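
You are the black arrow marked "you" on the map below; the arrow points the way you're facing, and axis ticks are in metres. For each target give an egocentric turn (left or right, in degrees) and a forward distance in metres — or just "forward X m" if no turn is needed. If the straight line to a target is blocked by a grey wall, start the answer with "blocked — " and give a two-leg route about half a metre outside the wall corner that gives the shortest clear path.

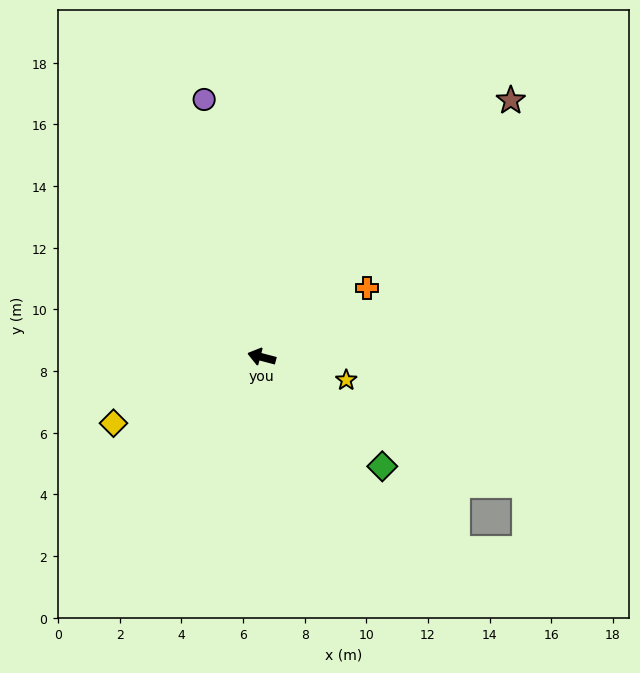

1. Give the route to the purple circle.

turn right 63°, forward 8.6 m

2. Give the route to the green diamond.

turn left 153°, forward 5.3 m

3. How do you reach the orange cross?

turn right 132°, forward 4.1 m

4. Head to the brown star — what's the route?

turn right 119°, forward 11.6 m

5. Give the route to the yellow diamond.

turn left 39°, forward 5.3 m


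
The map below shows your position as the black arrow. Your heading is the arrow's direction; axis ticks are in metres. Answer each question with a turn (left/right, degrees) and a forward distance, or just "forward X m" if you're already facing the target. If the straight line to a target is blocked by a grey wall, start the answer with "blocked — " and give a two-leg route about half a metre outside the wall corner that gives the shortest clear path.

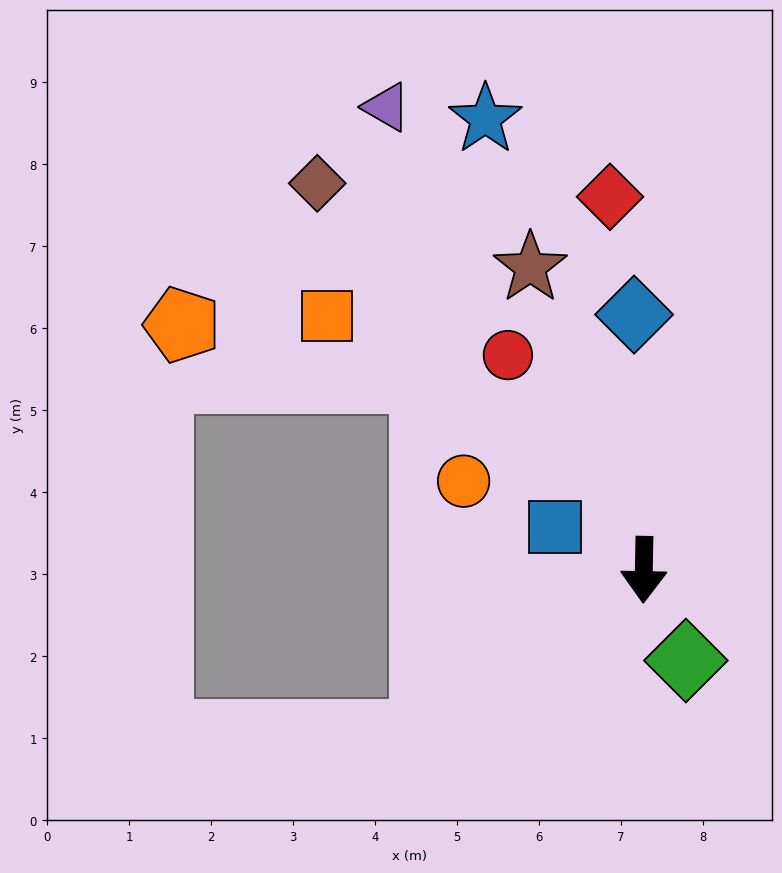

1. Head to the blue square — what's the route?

turn right 114°, forward 1.2 m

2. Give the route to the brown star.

turn right 158°, forward 3.9 m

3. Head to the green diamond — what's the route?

turn left 26°, forward 1.2 m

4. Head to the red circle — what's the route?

turn right 147°, forward 3.1 m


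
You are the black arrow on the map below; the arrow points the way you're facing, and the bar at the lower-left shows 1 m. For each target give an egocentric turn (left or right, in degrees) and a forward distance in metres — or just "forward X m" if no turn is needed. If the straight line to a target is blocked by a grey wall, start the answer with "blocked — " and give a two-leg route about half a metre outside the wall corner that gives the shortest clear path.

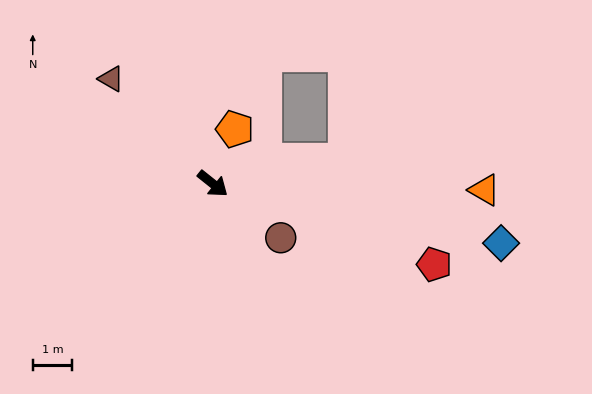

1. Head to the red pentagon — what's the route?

turn left 19°, forward 5.9 m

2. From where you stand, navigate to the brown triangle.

turn left 173°, forward 3.7 m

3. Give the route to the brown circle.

forward 2.2 m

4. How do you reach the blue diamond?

turn left 27°, forward 7.4 m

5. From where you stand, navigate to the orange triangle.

turn left 37°, forward 6.9 m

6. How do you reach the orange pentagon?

turn left 107°, forward 1.5 m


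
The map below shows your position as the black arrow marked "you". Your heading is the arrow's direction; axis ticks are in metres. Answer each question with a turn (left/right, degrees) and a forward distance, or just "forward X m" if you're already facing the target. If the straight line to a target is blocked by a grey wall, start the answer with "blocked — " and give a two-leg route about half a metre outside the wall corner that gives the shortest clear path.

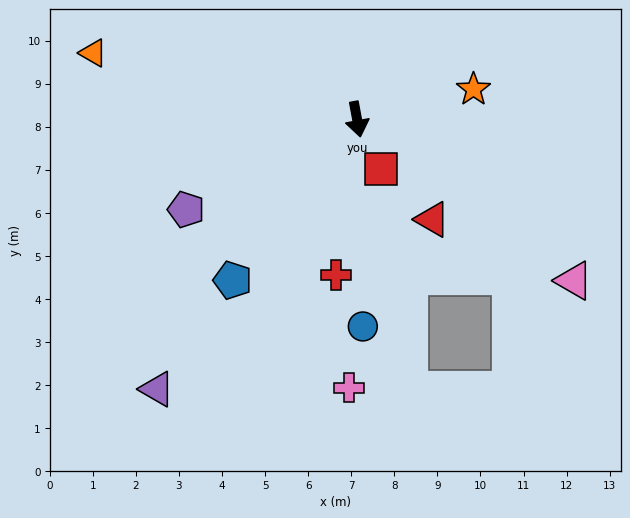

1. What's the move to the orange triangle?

turn right 115°, forward 6.3 m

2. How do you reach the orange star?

turn left 94°, forward 2.8 m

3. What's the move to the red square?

turn left 15°, forward 1.3 m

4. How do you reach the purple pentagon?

turn right 73°, forward 4.5 m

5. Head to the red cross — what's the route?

turn right 18°, forward 3.6 m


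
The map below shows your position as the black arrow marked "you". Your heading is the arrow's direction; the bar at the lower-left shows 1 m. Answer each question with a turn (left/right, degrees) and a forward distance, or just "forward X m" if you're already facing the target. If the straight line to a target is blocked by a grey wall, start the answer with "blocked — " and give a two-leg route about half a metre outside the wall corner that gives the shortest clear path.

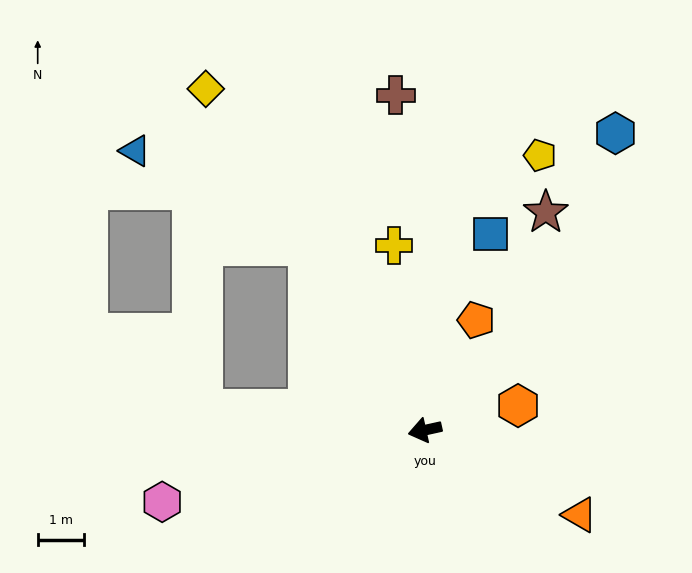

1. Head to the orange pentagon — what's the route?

turn right 127°, forward 2.6 m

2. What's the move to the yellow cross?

turn right 93°, forward 4.1 m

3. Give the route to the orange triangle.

turn left 139°, forward 3.8 m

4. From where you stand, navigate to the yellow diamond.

turn right 70°, forward 8.8 m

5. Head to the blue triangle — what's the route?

blocked — turn right 70°, forward 4.7 m, then turn left 29°, forward 4.3 m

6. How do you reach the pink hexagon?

turn left 3°, forward 5.9 m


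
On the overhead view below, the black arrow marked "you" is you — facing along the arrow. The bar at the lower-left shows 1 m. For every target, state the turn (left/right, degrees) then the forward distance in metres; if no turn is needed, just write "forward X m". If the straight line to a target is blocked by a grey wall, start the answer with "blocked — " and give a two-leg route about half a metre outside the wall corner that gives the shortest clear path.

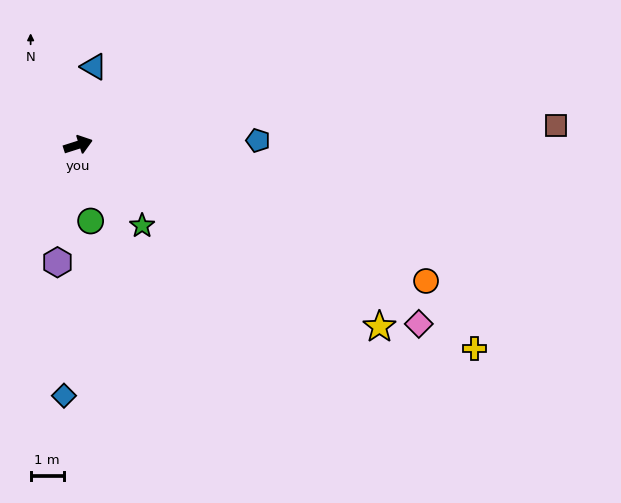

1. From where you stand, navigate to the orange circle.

turn right 39°, forward 11.2 m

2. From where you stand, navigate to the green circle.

turn right 98°, forward 2.3 m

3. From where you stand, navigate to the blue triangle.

turn left 61°, forward 2.4 m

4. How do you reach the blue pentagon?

turn right 16°, forward 5.4 m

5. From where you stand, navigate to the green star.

turn right 69°, forward 3.1 m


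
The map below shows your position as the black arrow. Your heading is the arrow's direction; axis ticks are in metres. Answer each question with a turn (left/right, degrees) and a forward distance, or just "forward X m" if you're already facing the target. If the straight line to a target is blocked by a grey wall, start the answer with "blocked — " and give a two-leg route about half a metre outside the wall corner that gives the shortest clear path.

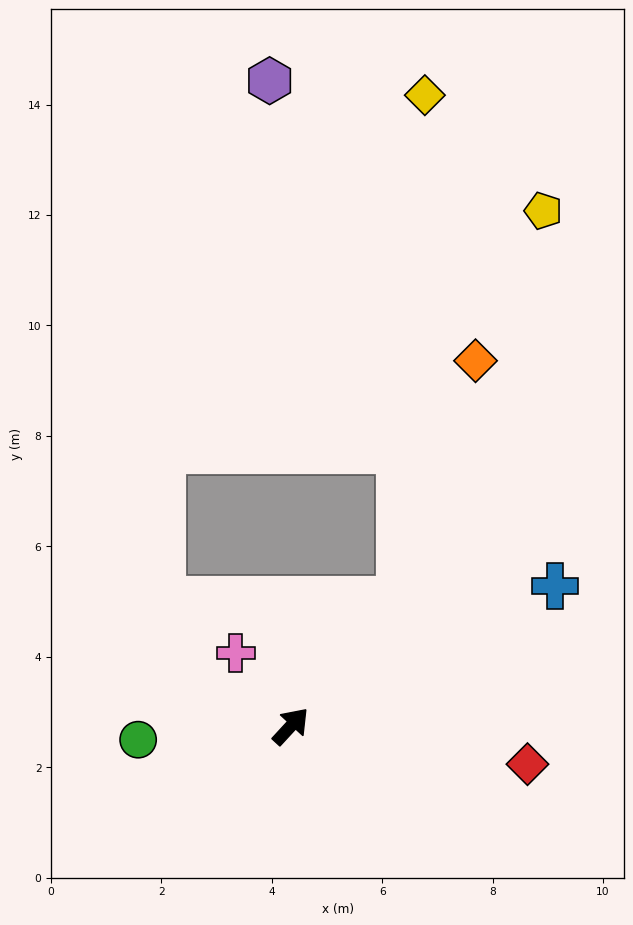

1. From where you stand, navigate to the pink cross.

turn left 80°, forward 1.7 m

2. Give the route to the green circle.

turn left 138°, forward 2.8 m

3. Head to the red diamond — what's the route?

turn right 56°, forward 4.3 m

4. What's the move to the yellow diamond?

blocked — forward 3.0 m, then turn left 40°, forward 9.2 m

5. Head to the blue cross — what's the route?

turn right 19°, forward 5.4 m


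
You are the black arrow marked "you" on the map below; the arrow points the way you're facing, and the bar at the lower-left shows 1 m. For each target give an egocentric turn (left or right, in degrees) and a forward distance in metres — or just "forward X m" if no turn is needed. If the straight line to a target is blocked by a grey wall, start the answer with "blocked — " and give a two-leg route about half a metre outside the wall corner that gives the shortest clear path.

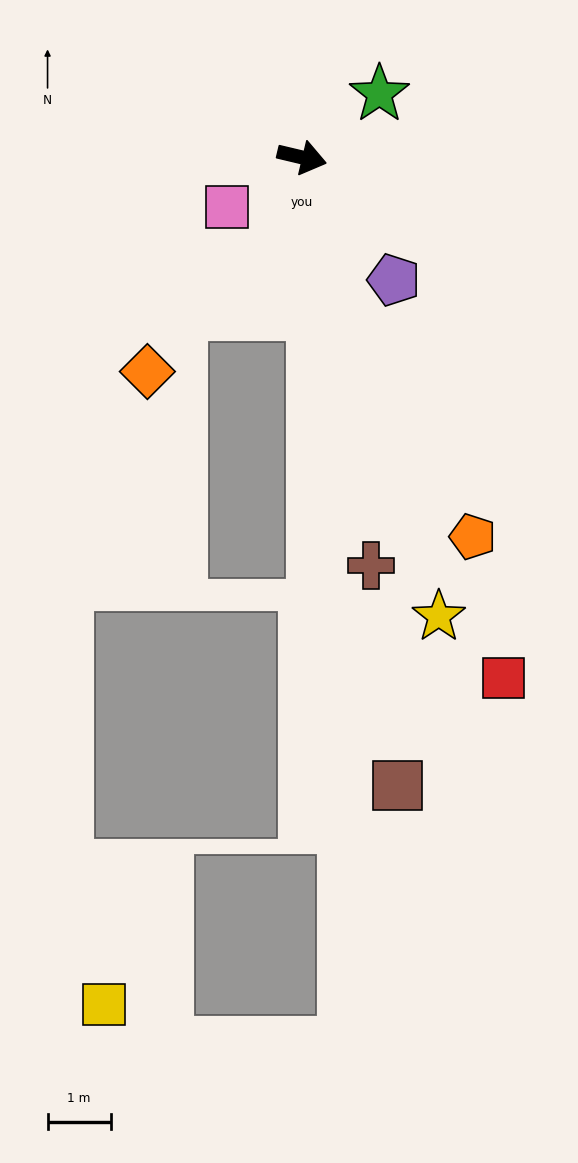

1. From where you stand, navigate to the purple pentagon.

turn right 40°, forward 2.4 m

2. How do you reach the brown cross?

turn right 67°, forward 6.6 m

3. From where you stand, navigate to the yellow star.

turn right 60°, forward 7.6 m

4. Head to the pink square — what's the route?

turn right 133°, forward 1.4 m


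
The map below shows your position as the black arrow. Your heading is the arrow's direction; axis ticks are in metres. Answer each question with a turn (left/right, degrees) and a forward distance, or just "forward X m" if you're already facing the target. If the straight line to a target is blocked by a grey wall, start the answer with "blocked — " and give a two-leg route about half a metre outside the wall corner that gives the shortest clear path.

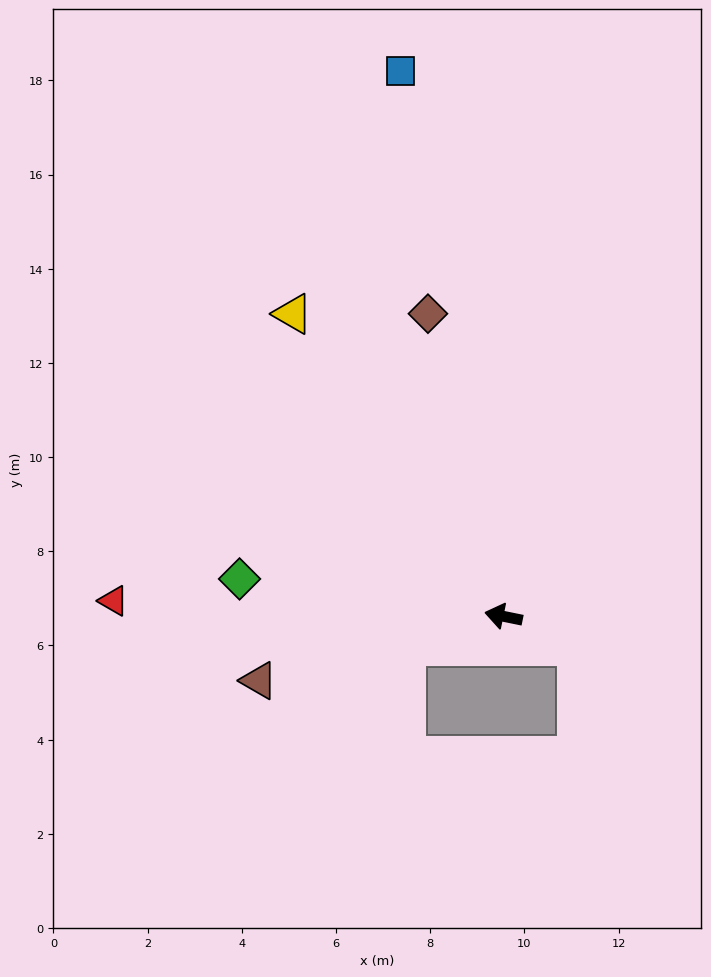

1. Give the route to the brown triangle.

turn left 26°, forward 5.4 m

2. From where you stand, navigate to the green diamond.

turn left 3°, forward 5.7 m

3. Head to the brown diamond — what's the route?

turn right 64°, forward 6.6 m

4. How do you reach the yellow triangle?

turn right 44°, forward 7.8 m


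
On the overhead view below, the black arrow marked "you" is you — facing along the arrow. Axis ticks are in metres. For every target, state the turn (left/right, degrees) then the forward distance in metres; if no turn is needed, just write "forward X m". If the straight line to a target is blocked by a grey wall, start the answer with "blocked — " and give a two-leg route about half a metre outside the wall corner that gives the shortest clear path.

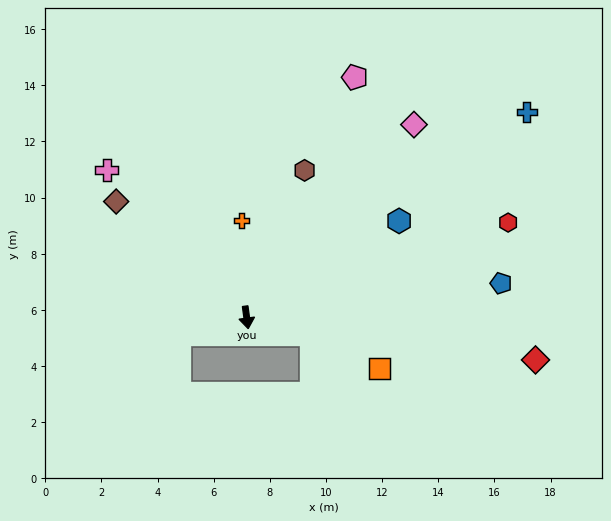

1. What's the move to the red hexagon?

turn left 102°, forward 9.9 m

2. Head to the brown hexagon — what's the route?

turn left 151°, forward 5.6 m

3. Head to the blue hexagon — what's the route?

turn left 115°, forward 6.4 m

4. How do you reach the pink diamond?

turn left 131°, forward 9.1 m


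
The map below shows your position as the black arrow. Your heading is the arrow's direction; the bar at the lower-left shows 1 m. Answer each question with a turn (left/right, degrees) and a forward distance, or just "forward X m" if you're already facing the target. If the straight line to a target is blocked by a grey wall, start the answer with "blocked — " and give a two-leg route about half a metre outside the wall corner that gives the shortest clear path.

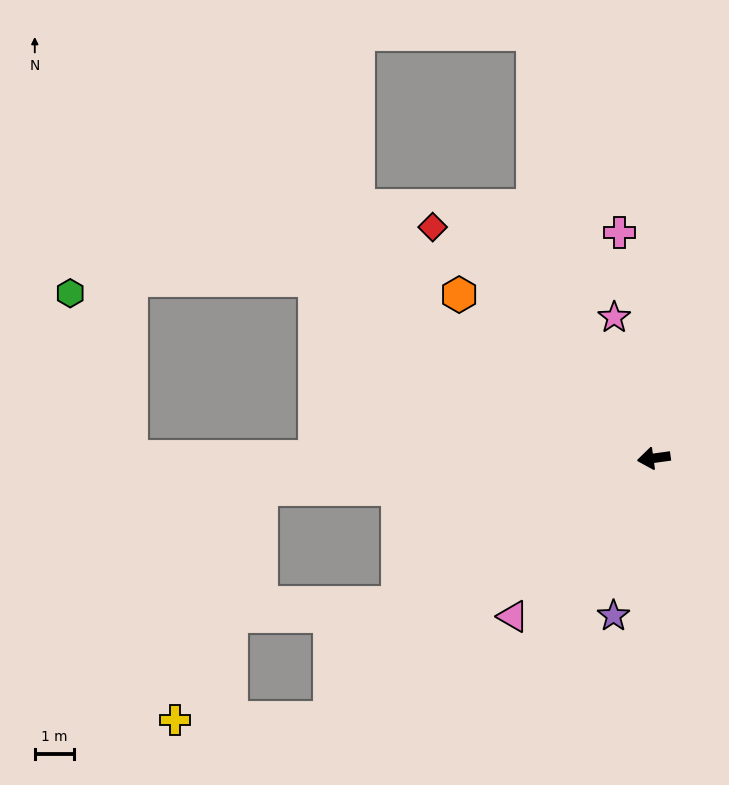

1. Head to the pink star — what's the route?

turn right 82°, forward 3.7 m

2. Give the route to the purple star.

turn left 68°, forward 4.1 m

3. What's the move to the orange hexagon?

turn right 48°, forward 6.4 m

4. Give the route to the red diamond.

turn right 54°, forward 8.1 m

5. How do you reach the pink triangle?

turn left 40°, forward 5.3 m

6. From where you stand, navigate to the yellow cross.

blocked — turn left 31°, forward 10.5 m, then turn right 38°, forward 3.9 m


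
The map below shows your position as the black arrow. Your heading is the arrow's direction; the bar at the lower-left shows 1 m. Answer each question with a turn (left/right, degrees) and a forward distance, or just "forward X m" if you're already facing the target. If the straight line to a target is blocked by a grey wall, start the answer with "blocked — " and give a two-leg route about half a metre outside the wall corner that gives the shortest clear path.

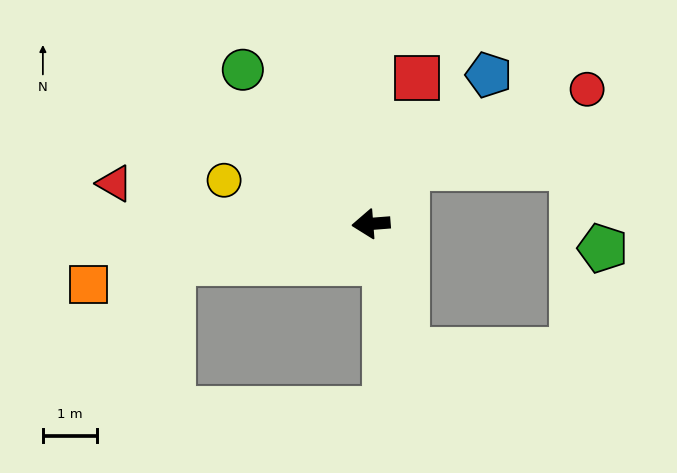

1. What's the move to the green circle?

turn right 55°, forward 3.7 m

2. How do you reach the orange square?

turn left 8°, forward 5.4 m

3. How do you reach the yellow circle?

turn right 21°, forward 2.9 m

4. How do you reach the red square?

turn right 112°, forward 2.8 m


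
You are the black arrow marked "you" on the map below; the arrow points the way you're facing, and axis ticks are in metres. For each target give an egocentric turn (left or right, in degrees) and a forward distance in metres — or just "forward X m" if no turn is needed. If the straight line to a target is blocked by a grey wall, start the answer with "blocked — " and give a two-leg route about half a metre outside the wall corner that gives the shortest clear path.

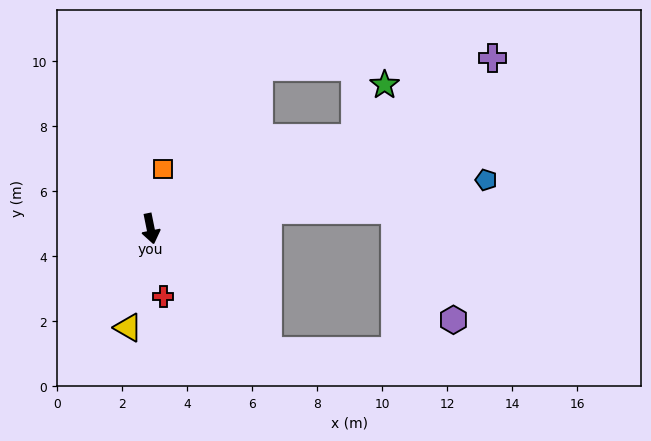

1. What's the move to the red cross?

forward 2.1 m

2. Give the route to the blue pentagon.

turn left 87°, forward 10.4 m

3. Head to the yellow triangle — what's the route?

turn right 24°, forward 3.1 m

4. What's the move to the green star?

blocked — turn left 103°, forward 6.9 m, then turn left 36°, forward 1.9 m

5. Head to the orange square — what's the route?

turn left 157°, forward 1.9 m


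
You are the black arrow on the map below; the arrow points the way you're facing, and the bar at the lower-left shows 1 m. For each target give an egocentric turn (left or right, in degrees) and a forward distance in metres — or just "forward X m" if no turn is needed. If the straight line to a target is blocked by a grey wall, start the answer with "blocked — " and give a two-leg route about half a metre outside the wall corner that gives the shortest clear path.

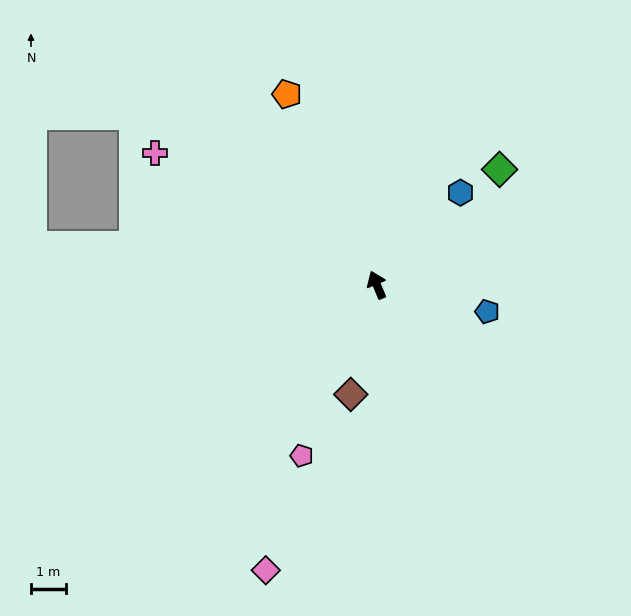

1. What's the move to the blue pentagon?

turn right 126°, forward 3.3 m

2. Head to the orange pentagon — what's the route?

turn left 3°, forward 6.1 m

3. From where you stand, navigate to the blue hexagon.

turn right 65°, forward 3.6 m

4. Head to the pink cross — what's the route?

turn left 37°, forward 7.4 m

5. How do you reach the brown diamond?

turn left 144°, forward 3.2 m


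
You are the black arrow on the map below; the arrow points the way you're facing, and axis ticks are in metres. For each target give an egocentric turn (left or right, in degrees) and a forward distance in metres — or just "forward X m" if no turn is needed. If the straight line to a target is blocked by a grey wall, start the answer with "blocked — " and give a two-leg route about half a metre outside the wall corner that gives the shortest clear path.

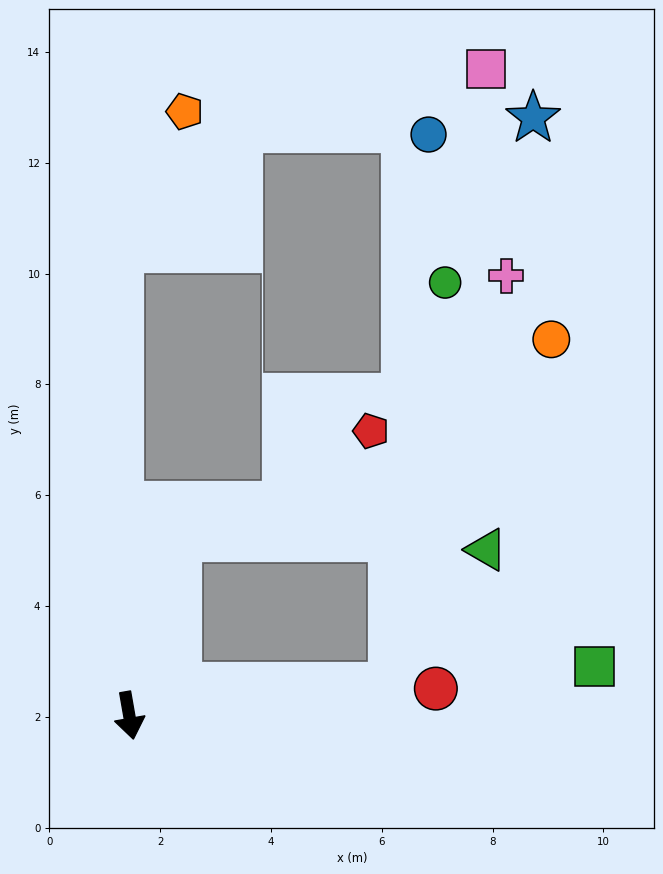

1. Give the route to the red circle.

turn left 85°, forward 5.6 m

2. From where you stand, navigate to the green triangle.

blocked — turn left 86°, forward 4.8 m, then turn left 49°, forward 3.0 m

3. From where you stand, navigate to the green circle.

blocked — turn left 86°, forward 4.8 m, then turn left 77°, forward 7.3 m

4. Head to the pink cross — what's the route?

blocked — turn left 86°, forward 4.8 m, then turn left 69°, forward 7.7 m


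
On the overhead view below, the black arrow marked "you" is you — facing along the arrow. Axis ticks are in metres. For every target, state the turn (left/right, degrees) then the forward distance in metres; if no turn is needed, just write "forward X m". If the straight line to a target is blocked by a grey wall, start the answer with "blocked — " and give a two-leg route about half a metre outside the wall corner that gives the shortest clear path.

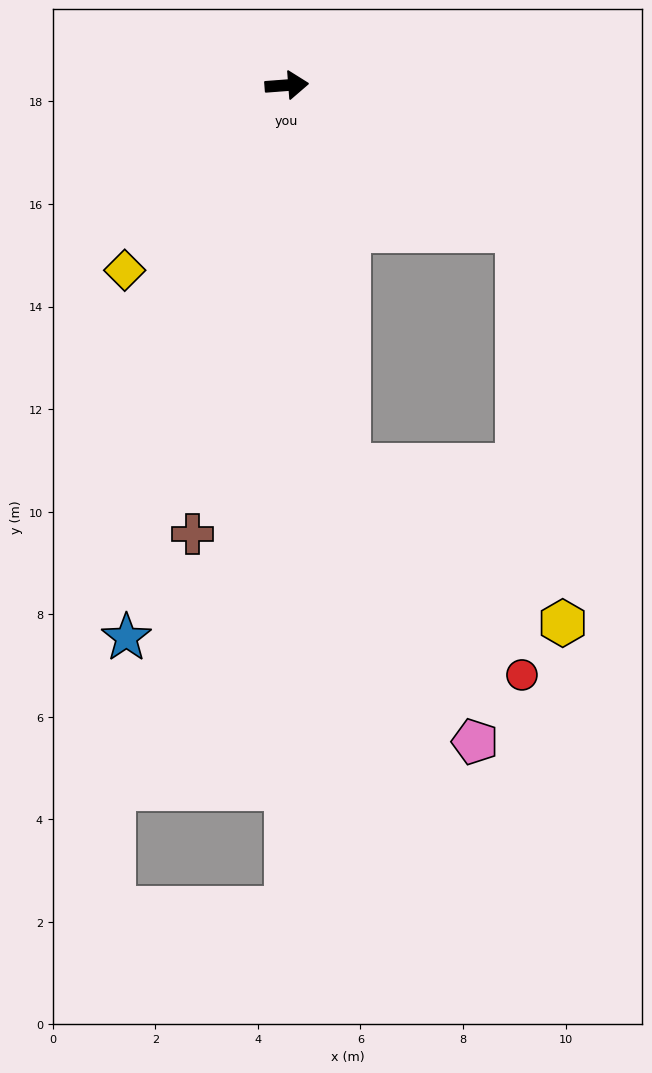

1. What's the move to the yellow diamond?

turn right 136°, forward 4.8 m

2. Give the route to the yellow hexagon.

blocked — turn right 85°, forward 7.5 m, then turn left 44°, forward 5.2 m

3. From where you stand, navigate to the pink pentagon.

blocked — turn right 85°, forward 7.5 m, then turn left 15°, forward 5.9 m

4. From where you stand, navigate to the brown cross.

turn right 106°, forward 8.9 m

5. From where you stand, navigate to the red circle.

blocked — turn right 85°, forward 7.5 m, then turn left 30°, forward 5.3 m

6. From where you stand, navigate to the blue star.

turn right 111°, forward 11.2 m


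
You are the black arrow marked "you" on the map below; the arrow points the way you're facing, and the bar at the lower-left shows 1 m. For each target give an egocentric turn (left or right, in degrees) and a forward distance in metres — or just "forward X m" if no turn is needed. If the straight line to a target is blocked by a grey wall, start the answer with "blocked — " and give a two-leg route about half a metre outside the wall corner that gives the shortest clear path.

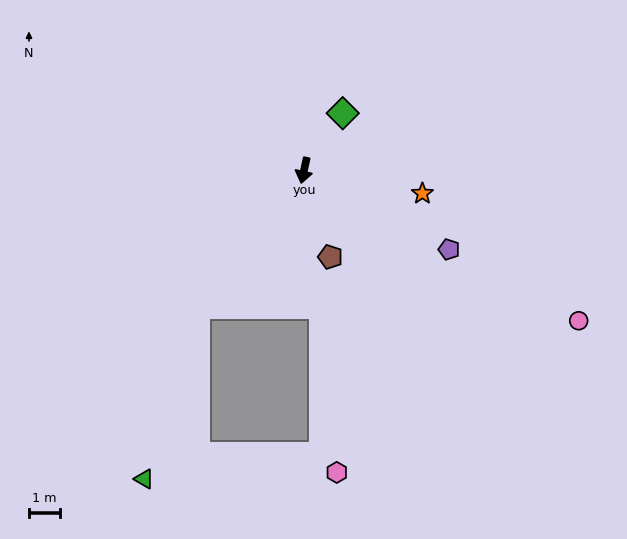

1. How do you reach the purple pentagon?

turn left 74°, forward 5.3 m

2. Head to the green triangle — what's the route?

blocked — turn right 26°, forward 5.5 m, then turn left 21°, forward 5.8 m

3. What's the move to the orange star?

turn left 91°, forward 3.9 m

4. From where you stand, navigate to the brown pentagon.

turn left 29°, forward 2.9 m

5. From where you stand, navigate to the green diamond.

turn left 158°, forward 2.2 m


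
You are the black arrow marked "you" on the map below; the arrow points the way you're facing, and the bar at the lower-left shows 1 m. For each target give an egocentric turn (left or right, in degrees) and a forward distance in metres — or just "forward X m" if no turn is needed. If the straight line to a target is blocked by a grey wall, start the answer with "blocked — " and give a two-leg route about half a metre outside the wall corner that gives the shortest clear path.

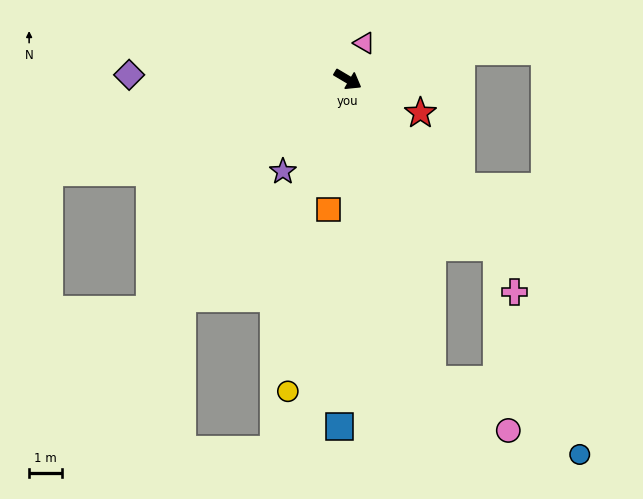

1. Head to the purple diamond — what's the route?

turn right 151°, forward 6.6 m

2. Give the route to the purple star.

turn right 95°, forward 3.4 m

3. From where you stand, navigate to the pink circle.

blocked — turn right 44°, forward 9.5 m, then turn left 41°, forward 2.8 m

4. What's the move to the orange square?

turn right 68°, forward 4.0 m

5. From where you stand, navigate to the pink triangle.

turn left 96°, forward 1.2 m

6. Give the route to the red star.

turn left 6°, forward 2.4 m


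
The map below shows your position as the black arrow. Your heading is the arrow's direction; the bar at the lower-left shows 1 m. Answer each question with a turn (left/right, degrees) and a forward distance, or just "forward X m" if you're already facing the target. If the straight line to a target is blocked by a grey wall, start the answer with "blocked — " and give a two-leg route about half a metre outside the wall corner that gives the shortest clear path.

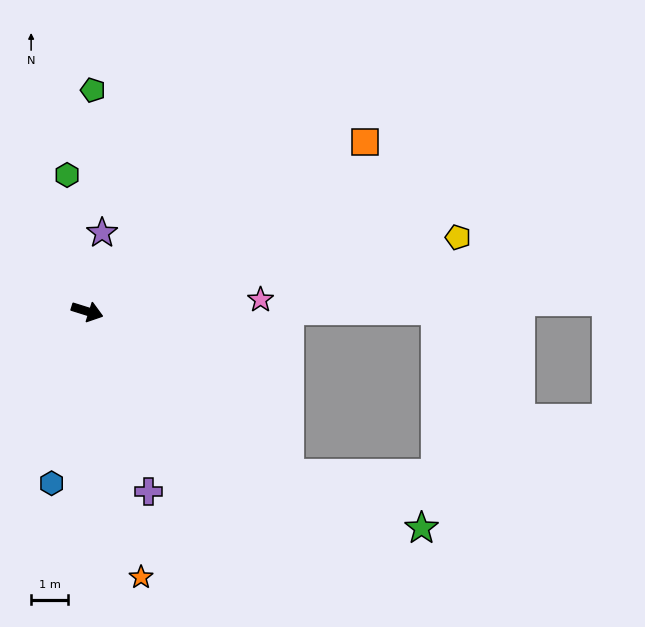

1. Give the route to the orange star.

turn right 61°, forward 7.4 m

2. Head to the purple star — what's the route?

turn left 97°, forward 2.2 m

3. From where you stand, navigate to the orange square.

turn left 49°, forward 8.9 m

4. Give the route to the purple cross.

turn right 54°, forward 5.2 m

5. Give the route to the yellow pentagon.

turn left 29°, forward 10.3 m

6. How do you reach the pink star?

turn left 21°, forward 4.7 m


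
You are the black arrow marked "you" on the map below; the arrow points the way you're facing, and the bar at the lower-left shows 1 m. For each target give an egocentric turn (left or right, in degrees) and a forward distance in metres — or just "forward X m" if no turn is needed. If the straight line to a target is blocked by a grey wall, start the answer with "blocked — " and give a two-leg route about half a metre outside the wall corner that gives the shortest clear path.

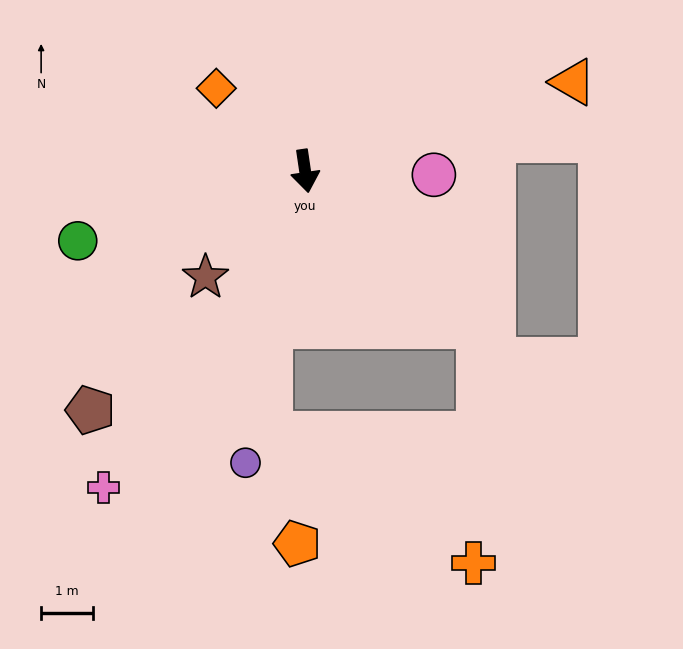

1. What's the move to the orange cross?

blocked — turn left 40°, forward 4.5 m, then turn right 50°, forward 4.5 m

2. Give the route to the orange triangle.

turn left 100°, forward 5.4 m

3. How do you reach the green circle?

turn right 81°, forward 4.6 m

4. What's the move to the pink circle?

turn left 80°, forward 2.5 m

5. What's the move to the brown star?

turn right 52°, forward 2.8 m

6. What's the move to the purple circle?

turn right 20°, forward 5.7 m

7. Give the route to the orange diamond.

turn right 141°, forward 2.3 m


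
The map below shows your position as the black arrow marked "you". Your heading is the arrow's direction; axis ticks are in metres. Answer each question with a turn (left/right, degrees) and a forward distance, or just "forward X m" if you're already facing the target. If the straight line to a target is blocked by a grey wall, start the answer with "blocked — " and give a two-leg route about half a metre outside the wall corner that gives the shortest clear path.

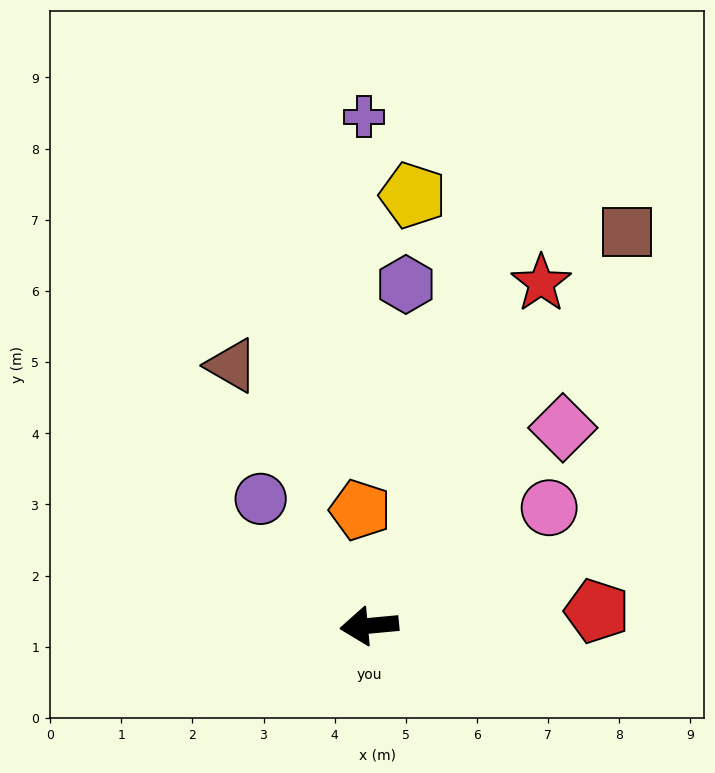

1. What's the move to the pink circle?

turn right 152°, forward 3.0 m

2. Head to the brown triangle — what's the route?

turn right 68°, forward 4.1 m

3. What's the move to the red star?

turn right 122°, forward 5.4 m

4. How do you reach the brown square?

turn right 129°, forward 6.6 m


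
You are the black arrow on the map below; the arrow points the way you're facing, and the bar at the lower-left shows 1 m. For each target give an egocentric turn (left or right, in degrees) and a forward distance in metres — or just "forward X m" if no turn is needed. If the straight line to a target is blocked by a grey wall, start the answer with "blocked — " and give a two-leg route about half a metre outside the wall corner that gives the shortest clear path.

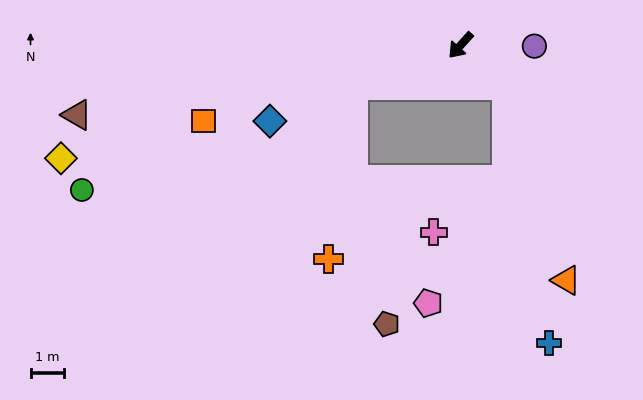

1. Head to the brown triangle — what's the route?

turn right 38°, forward 11.5 m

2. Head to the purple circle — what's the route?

turn left 131°, forward 2.2 m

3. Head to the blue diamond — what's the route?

turn right 26°, forward 6.1 m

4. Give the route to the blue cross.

blocked — turn left 90°, forward 1.8 m, then turn right 38°, forward 7.7 m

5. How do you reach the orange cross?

blocked — turn right 27°, forward 3.4 m, then turn left 61°, forward 5.2 m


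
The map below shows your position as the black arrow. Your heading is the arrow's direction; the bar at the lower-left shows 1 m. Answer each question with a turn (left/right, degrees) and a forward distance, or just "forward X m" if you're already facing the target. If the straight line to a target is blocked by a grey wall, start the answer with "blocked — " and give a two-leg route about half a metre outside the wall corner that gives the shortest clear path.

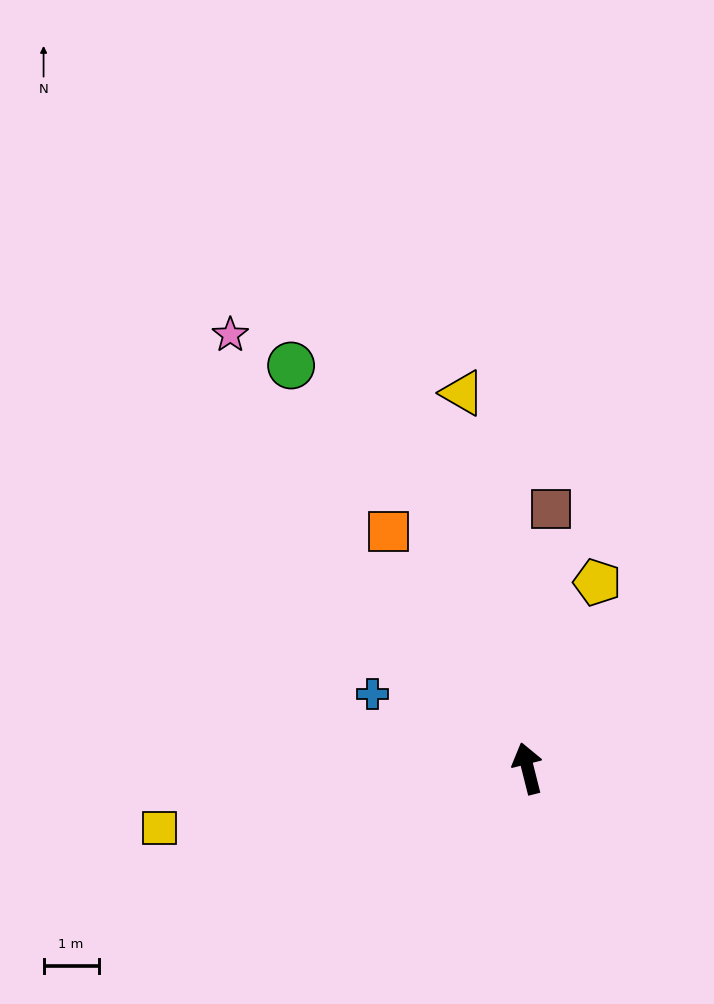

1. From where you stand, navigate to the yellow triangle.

turn right 4°, forward 6.9 m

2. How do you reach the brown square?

turn right 19°, forward 4.7 m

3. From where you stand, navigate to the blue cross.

turn left 50°, forward 3.1 m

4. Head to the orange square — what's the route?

turn left 16°, forward 5.0 m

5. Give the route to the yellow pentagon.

turn right 35°, forward 3.6 m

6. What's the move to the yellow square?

turn left 85°, forward 6.8 m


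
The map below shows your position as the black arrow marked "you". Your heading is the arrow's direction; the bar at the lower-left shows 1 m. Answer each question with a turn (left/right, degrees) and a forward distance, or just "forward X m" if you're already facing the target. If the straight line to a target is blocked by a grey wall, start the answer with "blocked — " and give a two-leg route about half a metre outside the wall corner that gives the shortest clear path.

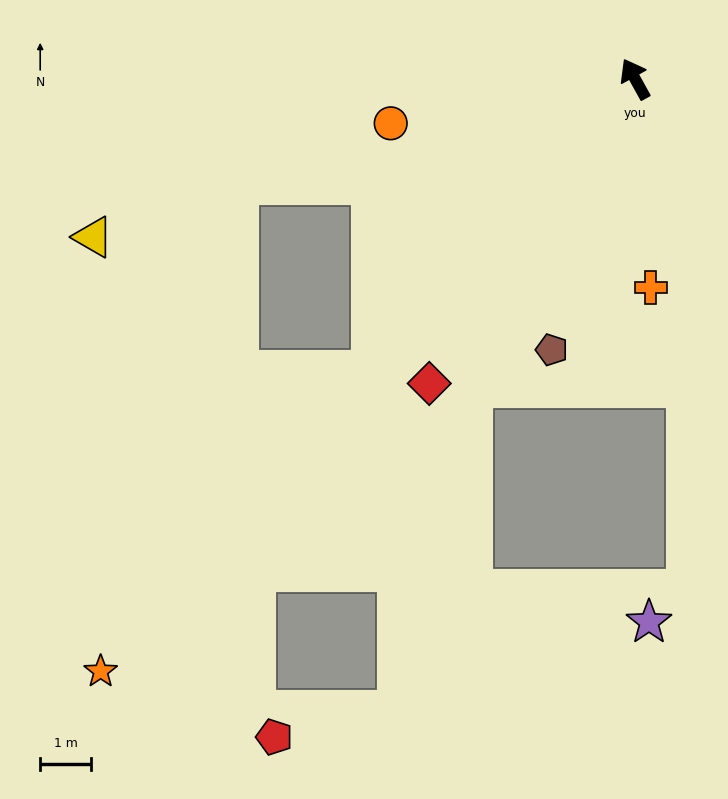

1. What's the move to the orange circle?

turn left 71°, forward 4.9 m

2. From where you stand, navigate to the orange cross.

turn left 155°, forward 4.1 m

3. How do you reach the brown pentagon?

turn left 134°, forward 5.6 m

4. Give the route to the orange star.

turn left 109°, forward 15.8 m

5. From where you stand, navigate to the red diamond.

turn left 117°, forward 7.3 m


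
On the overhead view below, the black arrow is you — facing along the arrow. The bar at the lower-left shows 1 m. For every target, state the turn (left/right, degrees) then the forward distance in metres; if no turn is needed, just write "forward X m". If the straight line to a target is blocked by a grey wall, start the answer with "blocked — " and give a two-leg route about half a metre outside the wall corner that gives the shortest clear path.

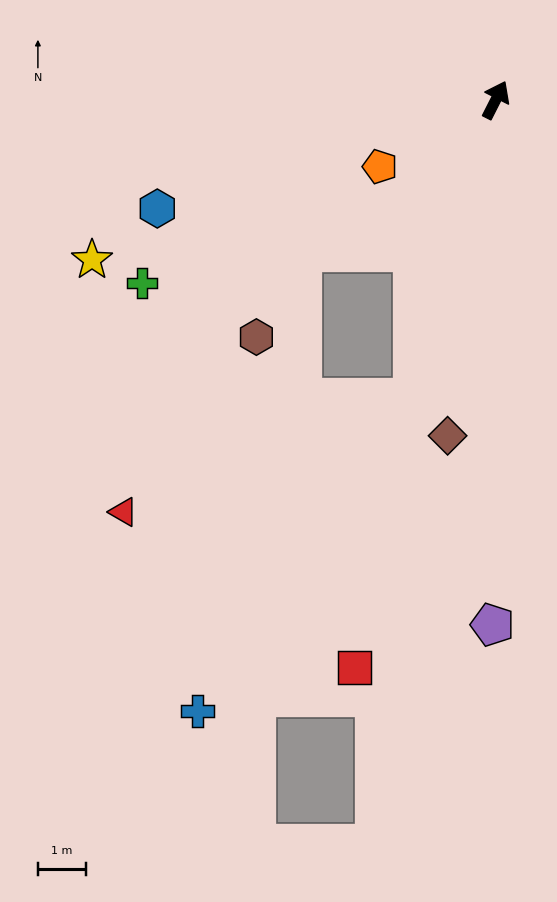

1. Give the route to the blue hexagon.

turn left 135°, forward 7.4 m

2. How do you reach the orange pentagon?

turn left 147°, forward 2.8 m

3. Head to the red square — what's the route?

turn right 167°, forward 12.1 m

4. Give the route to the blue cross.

blocked — turn right 169°, forward 6.4 m, then turn right 19°, forward 7.9 m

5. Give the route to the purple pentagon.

turn right 153°, forward 10.9 m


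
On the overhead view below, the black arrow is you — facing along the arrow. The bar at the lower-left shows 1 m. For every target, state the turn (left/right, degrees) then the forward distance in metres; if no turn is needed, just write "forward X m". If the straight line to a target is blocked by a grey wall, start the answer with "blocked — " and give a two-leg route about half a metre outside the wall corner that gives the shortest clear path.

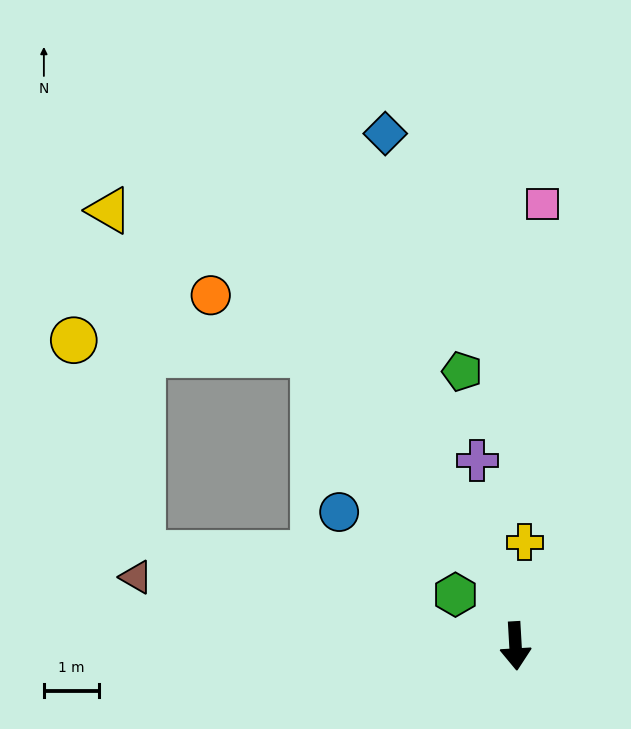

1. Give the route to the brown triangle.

turn right 104°, forward 7.0 m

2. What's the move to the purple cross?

turn right 172°, forward 3.5 m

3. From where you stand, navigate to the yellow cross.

turn left 172°, forward 1.9 m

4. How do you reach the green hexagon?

turn right 134°, forward 1.4 m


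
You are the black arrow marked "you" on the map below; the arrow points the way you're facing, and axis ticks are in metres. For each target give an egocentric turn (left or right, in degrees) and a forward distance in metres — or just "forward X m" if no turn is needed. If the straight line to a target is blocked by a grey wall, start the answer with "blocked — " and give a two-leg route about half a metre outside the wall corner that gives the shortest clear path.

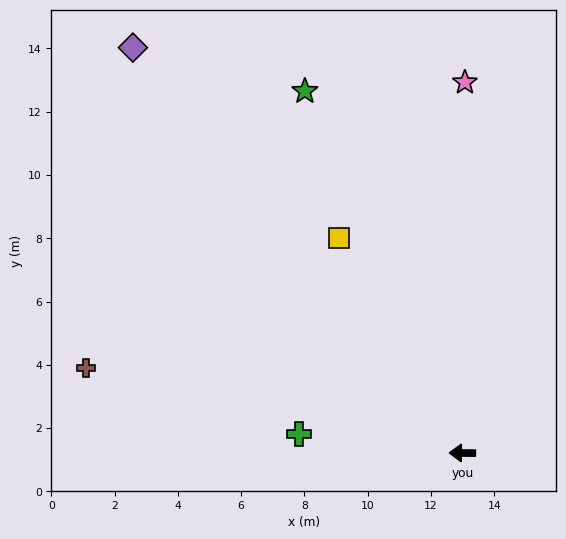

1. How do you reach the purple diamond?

turn right 50°, forward 16.5 m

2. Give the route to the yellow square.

turn right 60°, forward 7.8 m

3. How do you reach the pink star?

turn right 90°, forward 11.7 m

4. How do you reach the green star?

turn right 66°, forward 12.5 m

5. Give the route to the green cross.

turn right 6°, forward 5.2 m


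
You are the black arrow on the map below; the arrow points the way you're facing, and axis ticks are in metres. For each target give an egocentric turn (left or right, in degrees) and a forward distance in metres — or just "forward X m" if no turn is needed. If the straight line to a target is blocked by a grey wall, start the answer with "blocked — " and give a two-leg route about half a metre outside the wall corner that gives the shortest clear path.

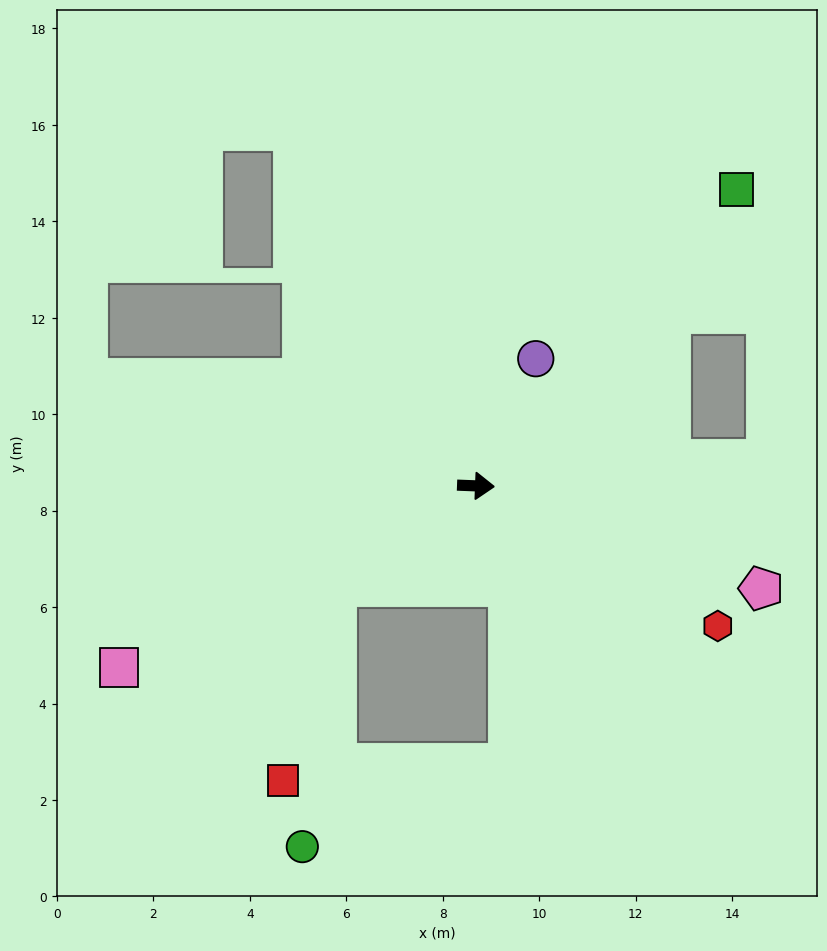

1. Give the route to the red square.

blocked — turn right 142°, forward 3.6 m, then turn left 39°, forward 4.2 m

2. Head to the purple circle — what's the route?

turn left 67°, forward 2.9 m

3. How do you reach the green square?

turn left 51°, forward 8.2 m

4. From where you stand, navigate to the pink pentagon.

turn right 18°, forward 6.3 m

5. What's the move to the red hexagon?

turn right 28°, forward 5.8 m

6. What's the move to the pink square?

turn right 151°, forward 8.3 m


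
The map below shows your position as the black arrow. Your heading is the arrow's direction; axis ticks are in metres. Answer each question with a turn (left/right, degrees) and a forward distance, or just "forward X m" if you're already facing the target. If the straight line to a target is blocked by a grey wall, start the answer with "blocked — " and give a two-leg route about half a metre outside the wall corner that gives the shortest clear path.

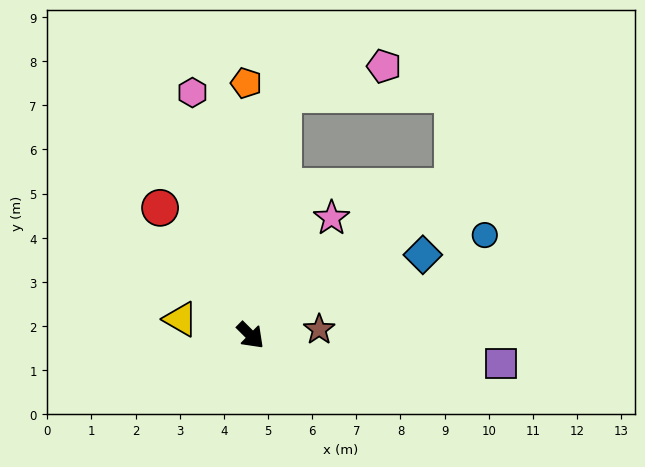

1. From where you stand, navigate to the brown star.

turn left 50°, forward 1.6 m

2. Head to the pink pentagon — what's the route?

blocked — turn left 127°, forward 5.5 m, then turn right 67°, forward 2.4 m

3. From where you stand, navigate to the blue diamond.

turn left 70°, forward 4.3 m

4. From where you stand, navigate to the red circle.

turn left 170°, forward 3.5 m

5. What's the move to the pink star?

turn left 100°, forward 3.2 m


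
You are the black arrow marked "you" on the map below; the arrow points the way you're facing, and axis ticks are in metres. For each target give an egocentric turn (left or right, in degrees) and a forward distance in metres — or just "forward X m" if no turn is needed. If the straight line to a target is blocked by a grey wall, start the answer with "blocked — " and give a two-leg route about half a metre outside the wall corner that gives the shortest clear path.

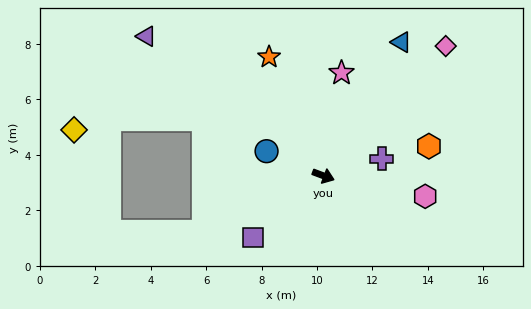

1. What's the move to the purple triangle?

turn left 162°, forward 8.1 m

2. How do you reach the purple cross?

turn left 37°, forward 2.2 m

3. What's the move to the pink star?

turn left 101°, forward 3.8 m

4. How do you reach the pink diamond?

turn left 67°, forward 6.4 m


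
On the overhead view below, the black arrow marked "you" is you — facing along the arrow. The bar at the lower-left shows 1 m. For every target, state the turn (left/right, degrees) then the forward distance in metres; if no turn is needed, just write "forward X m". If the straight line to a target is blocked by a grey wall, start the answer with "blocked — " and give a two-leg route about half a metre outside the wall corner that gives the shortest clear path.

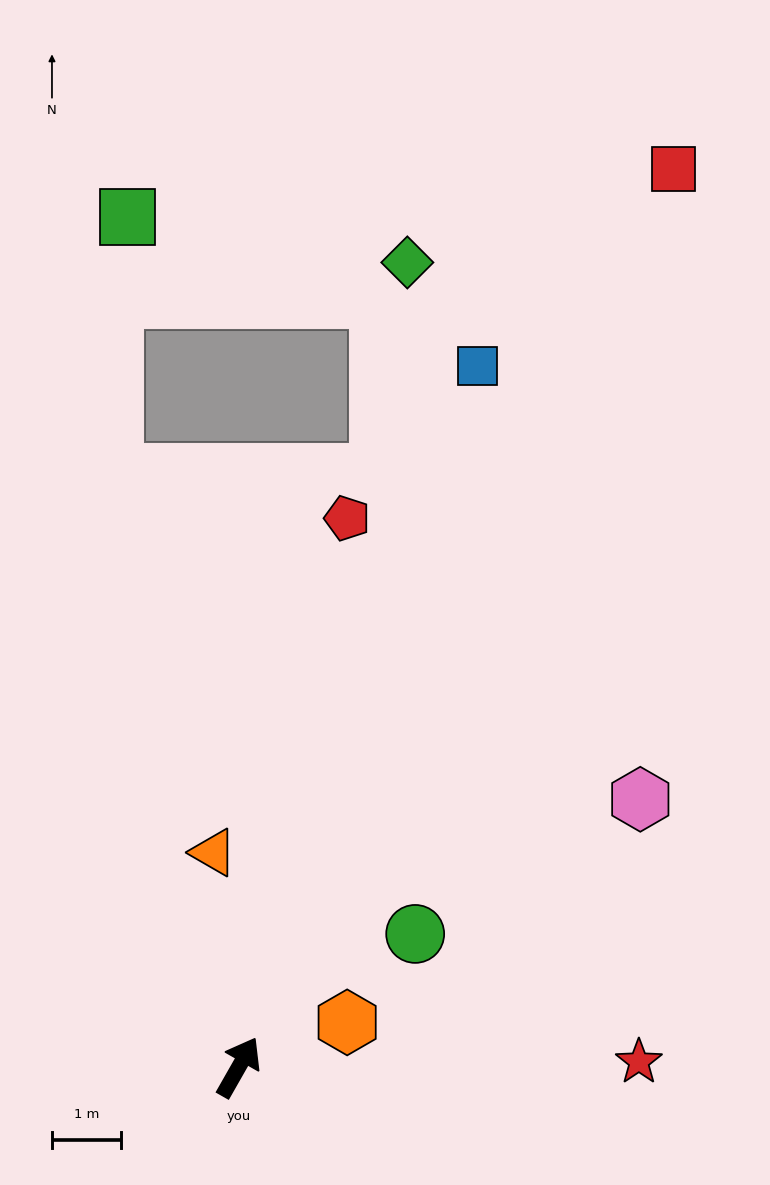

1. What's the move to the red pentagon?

turn left 18°, forward 8.1 m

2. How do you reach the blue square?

turn left 11°, forward 10.7 m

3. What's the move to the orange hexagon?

turn right 38°, forward 1.7 m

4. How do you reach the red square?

turn left 4°, forward 14.4 m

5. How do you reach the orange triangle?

turn left 36°, forward 3.1 m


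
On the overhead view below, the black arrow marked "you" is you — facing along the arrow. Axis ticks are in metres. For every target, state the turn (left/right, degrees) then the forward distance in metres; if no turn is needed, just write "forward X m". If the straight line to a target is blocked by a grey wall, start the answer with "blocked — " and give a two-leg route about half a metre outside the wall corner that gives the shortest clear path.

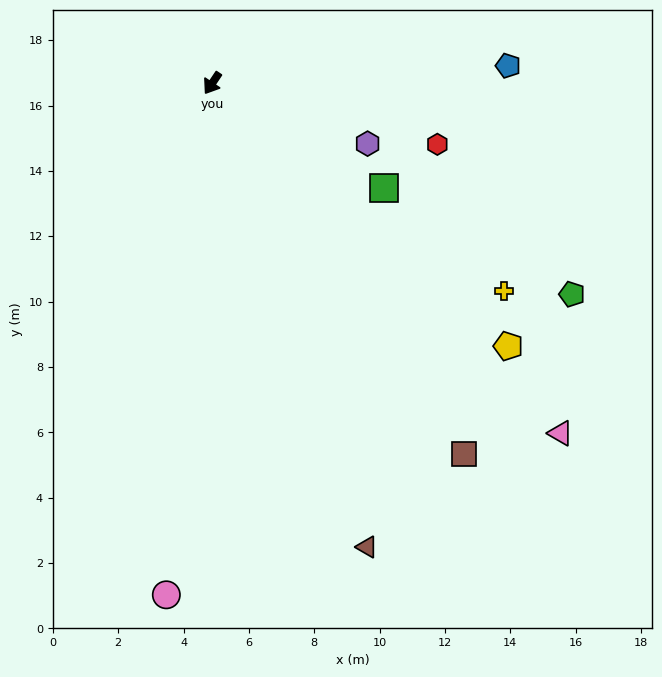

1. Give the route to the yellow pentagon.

turn left 82°, forward 12.1 m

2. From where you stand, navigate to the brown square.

turn left 68°, forward 13.7 m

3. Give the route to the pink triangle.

turn left 79°, forward 15.1 m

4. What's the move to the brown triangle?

turn left 52°, forward 15.0 m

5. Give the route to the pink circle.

turn left 29°, forward 15.7 m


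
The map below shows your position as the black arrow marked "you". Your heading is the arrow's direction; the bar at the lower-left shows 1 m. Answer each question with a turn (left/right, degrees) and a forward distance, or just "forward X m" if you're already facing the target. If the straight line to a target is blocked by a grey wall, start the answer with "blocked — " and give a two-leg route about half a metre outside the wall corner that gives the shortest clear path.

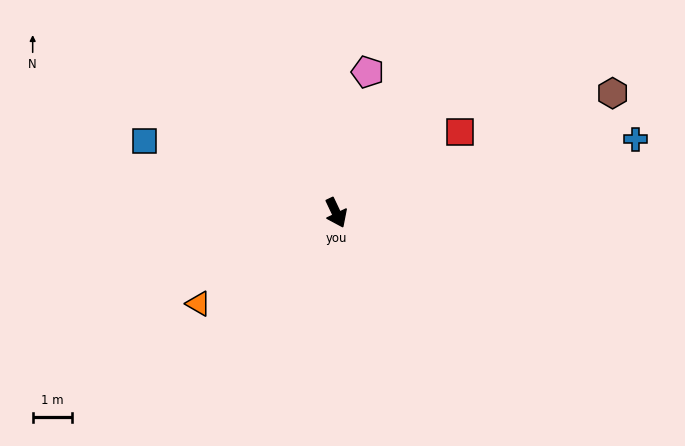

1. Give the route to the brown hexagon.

turn left 88°, forward 7.7 m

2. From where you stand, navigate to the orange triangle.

turn right 82°, forward 4.2 m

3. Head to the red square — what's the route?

turn left 98°, forward 3.8 m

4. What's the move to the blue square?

turn right 136°, forward 5.2 m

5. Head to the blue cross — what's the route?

turn left 78°, forward 7.9 m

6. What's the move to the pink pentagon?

turn left 142°, forward 3.7 m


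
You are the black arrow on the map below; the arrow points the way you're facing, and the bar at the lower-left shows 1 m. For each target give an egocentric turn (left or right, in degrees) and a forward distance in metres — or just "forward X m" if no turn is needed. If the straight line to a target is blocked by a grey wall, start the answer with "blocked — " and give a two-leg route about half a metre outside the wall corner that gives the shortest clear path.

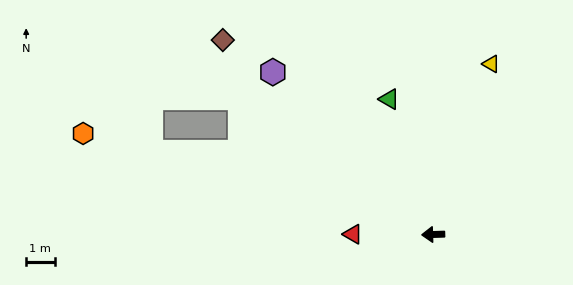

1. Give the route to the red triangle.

forward 2.8 m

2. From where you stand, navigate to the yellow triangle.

turn right 111°, forward 6.3 m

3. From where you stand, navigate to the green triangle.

turn right 74°, forward 5.0 m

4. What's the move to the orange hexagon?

turn right 18°, forward 12.8 m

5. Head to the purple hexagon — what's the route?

turn right 47°, forward 8.0 m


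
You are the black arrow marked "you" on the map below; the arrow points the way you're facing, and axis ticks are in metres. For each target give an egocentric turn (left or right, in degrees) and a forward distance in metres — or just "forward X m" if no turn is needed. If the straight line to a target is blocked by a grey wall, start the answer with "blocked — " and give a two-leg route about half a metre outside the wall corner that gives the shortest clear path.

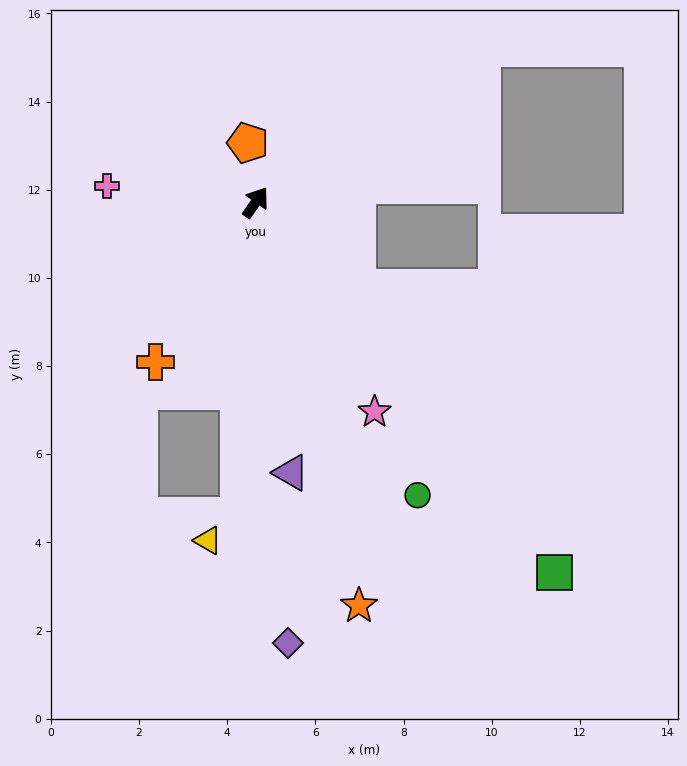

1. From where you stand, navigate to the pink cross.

turn left 119°, forward 3.4 m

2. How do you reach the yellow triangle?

blocked — turn right 148°, forward 7.1 m, then turn right 49°, forward 0.9 m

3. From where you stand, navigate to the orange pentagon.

turn left 42°, forward 1.4 m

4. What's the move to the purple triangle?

turn right 138°, forward 6.2 m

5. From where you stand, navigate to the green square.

turn right 106°, forward 10.8 m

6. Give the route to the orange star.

turn right 131°, forward 9.4 m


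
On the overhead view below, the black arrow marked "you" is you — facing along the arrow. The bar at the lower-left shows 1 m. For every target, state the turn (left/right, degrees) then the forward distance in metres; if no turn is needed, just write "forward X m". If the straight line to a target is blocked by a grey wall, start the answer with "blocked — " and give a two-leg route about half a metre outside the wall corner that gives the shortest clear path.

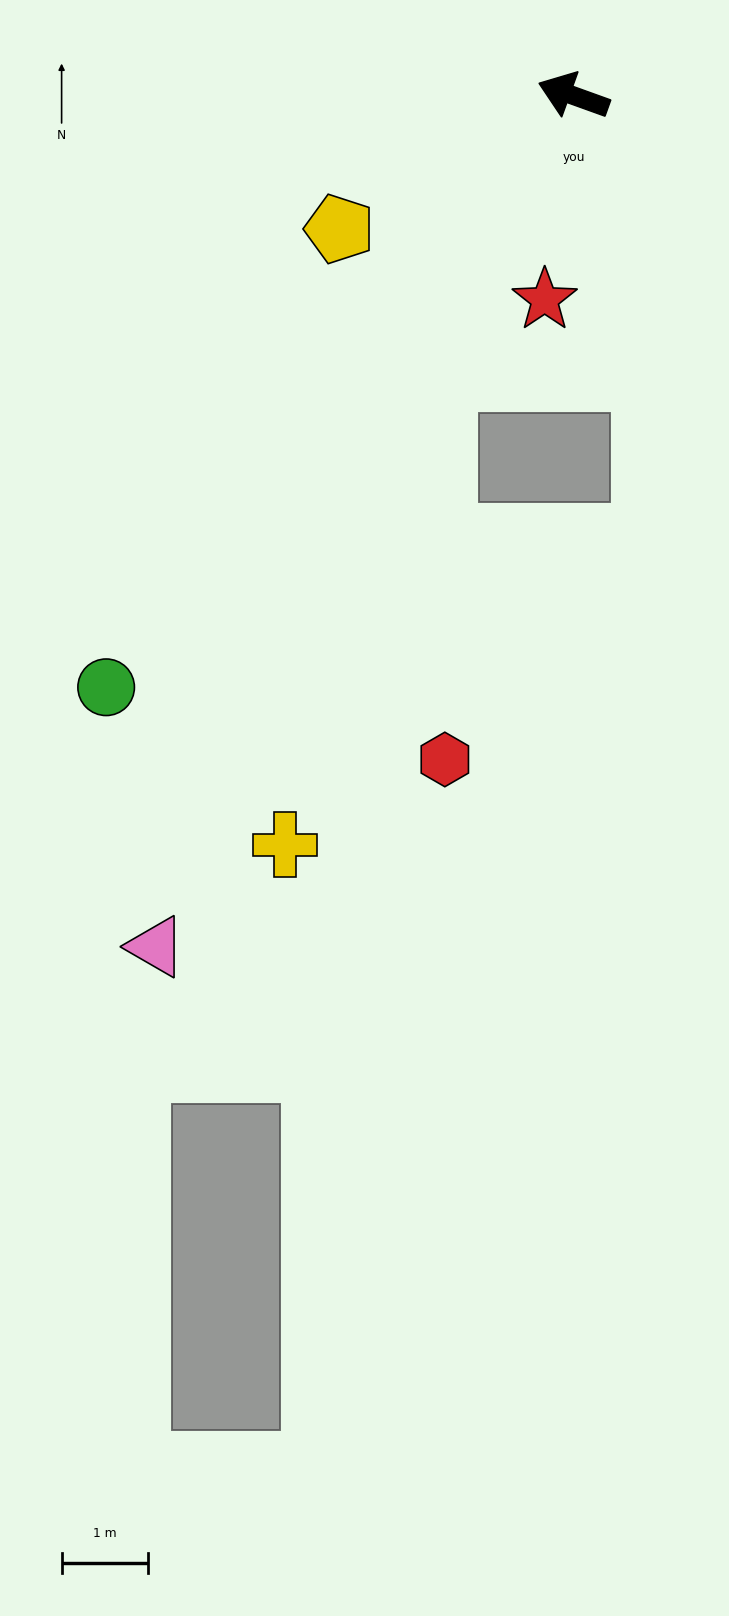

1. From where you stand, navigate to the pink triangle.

turn left 84°, forward 11.0 m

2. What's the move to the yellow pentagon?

turn left 49°, forward 3.1 m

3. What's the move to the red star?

turn left 102°, forward 2.4 m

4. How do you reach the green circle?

turn left 72°, forward 8.7 m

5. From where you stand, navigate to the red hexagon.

blocked — turn left 84°, forward 3.6 m, then turn left 27°, forward 4.5 m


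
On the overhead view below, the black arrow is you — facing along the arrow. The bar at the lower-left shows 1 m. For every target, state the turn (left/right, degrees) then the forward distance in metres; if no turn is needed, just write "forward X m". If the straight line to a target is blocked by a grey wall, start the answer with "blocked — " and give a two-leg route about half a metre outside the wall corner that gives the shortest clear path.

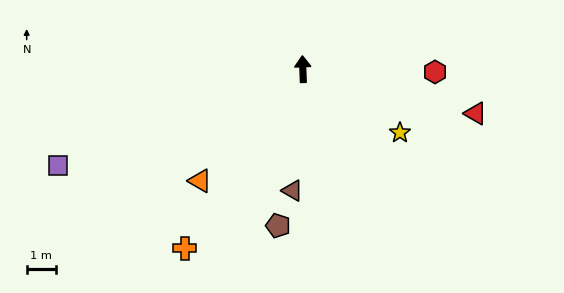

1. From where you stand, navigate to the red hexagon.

turn right 93°, forward 4.5 m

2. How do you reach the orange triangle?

turn left 135°, forward 5.2 m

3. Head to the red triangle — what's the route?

turn right 106°, forward 6.1 m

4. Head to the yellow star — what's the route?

turn right 125°, forward 4.0 m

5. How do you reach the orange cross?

turn left 145°, forward 7.3 m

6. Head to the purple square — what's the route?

turn left 109°, forward 9.0 m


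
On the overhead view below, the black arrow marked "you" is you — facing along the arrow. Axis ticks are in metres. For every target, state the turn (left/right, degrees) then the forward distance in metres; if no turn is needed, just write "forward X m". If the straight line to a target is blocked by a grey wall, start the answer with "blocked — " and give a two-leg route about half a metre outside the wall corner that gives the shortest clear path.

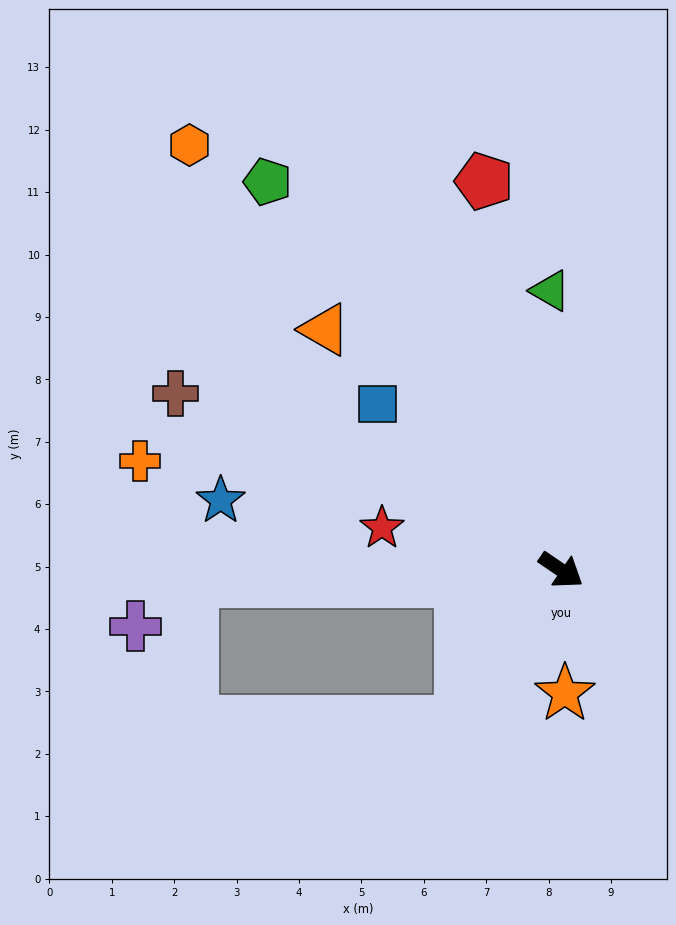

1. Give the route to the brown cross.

turn right 170°, forward 6.8 m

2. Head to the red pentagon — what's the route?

turn left 136°, forward 6.4 m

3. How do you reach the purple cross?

blocked — turn right 144°, forward 5.9 m, then turn left 37°, forward 1.2 m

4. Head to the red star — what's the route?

turn right 159°, forward 2.9 m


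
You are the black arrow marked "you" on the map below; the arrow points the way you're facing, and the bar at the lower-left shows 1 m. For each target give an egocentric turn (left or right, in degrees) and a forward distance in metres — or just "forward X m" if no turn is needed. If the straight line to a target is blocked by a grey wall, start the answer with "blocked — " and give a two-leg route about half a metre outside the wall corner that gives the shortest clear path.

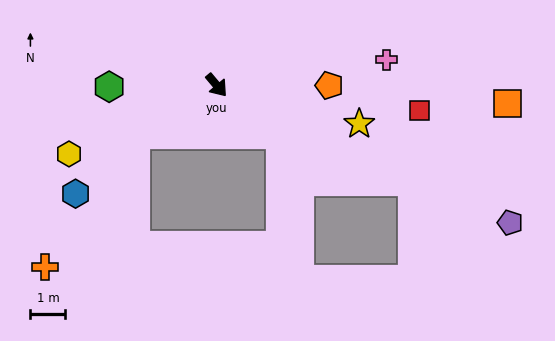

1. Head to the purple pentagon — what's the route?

turn left 25°, forward 9.3 m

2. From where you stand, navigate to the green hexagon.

turn right 129°, forward 3.1 m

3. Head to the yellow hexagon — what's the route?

turn right 105°, forward 4.6 m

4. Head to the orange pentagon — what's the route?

turn left 50°, forward 3.2 m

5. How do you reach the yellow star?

turn left 35°, forward 4.2 m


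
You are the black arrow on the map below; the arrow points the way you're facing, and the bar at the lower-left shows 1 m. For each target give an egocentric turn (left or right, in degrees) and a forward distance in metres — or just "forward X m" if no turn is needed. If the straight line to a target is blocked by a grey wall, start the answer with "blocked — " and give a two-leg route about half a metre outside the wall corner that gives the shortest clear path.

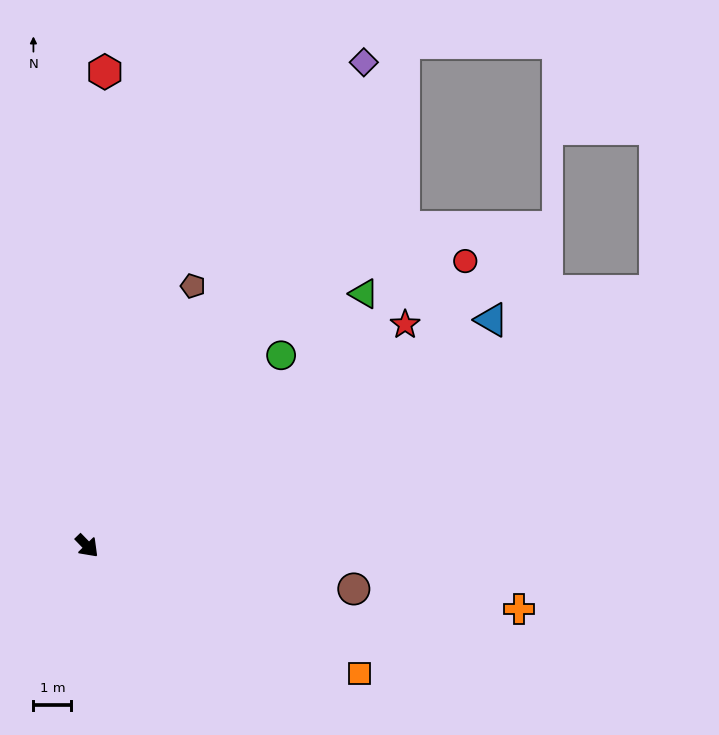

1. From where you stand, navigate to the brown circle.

turn left 37°, forward 7.1 m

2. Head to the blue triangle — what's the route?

turn left 75°, forward 12.2 m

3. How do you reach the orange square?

turn left 21°, forward 7.9 m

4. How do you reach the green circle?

turn left 90°, forward 7.2 m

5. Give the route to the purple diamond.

turn left 106°, forward 14.7 m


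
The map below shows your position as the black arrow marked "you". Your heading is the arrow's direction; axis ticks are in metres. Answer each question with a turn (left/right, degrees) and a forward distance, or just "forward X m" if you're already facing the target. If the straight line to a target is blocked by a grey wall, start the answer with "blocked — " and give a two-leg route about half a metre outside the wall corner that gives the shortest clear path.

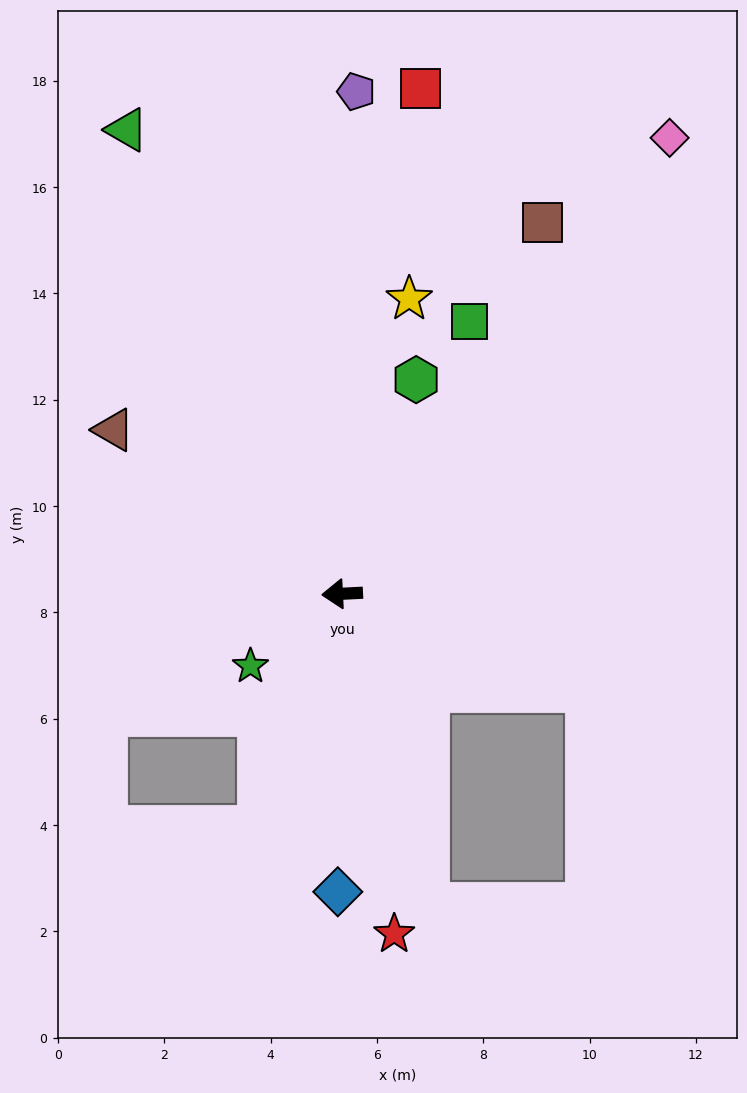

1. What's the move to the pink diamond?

turn right 129°, forward 10.6 m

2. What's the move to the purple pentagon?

turn right 95°, forward 9.4 m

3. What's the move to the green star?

turn left 35°, forward 2.2 m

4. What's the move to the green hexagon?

turn right 112°, forward 4.3 m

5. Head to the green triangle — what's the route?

turn right 68°, forward 9.6 m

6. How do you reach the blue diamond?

turn left 86°, forward 5.6 m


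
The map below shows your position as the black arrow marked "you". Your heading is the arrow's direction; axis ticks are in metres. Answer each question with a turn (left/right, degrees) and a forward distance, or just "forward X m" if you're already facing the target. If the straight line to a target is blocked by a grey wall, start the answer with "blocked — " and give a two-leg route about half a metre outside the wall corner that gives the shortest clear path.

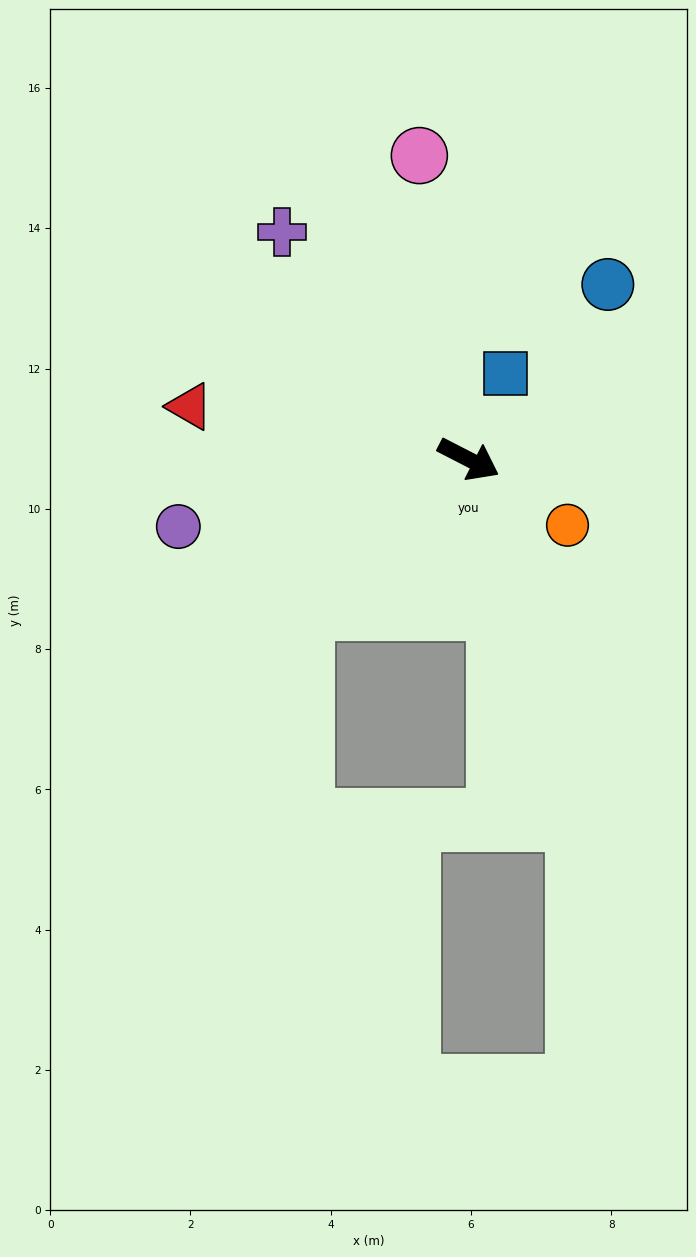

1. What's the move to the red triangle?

turn right 164°, forward 4.0 m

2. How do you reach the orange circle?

turn right 7°, forward 1.7 m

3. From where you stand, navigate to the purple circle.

turn right 140°, forward 4.2 m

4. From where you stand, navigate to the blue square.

turn left 94°, forward 1.3 m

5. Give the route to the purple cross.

turn left 157°, forward 4.2 m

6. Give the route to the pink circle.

turn left 126°, forward 4.4 m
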